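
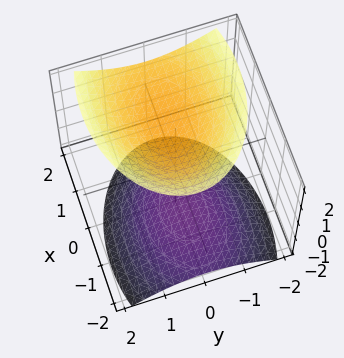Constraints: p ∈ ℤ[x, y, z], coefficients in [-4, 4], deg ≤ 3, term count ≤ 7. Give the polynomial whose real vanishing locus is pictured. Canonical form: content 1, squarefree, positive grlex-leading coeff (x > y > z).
(a) The picture has 2 separate pieces. Treating them together as one polynomial.
(b) deg p = 2. No degree-1 surface has this shape.
(c) From the axis intercepts and sections: no y-intercept at any integer in the box; it misses every integer gridline on the x-axis.
(d) Together with the visible shape, these determine p as stated.

x^2 - x*z + 2*y^2 - 2*z^2 + 3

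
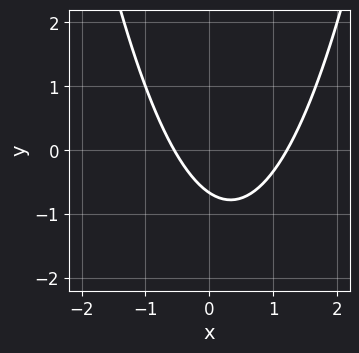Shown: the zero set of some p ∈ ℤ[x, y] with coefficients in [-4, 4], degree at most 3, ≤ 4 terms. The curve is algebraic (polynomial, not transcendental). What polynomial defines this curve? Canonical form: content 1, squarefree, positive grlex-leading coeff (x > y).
3*x^2 - 2*x - 3*y - 2

Degree: a generic line meets the curve in up to 2 points, so deg p = 2.
Matching integer coefficients to the picture gives p.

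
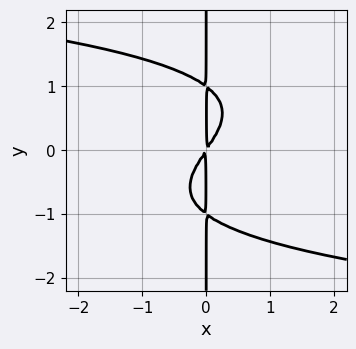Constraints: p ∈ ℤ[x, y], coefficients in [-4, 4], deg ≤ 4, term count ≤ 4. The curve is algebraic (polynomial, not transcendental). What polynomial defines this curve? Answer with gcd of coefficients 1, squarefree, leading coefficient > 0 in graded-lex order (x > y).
2*x*y^3 + 3*x^2 - 2*x*y

(a) The degree is 4 — the shape is more complex than any degree-3 curve.
(b) From the axis intercepts and sections: the visible y-axis segment lies entirely on the curve.
(c) These observations pin down the coefficients.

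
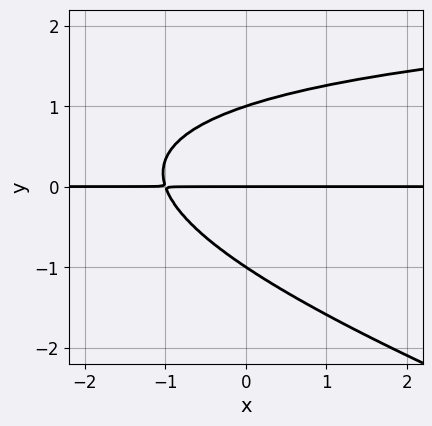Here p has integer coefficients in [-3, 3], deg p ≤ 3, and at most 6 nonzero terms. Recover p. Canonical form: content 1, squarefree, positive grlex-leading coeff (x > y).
1. Degree: the shape is more complex than any degree-2 curve, so deg p = 3.
2. Observable constraints: the y-axis gridline crossings are at y ∈ {-1, 0, 1}; the visible x-axis segment lies entirely on the curve.
3. Solving for integer coefficients yields p as stated.

x*y^2 + 3*y^3 - 3*x*y - 3*y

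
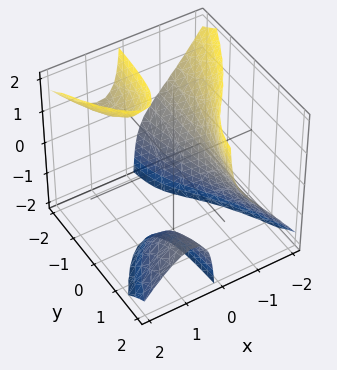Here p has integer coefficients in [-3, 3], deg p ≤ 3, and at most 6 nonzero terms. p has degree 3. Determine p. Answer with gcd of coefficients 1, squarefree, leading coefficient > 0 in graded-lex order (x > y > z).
3*x^3 + 3*x*y*z - x*z^2 + 2

First, the picture has 3 separate pieces.
Then, deg p = 3.
Then, reading off the gridlines: it misses every integer gridline on the y-axis; it misses every integer gridline on the z-axis.
Finally, together with the visible shape, these determine p as stated.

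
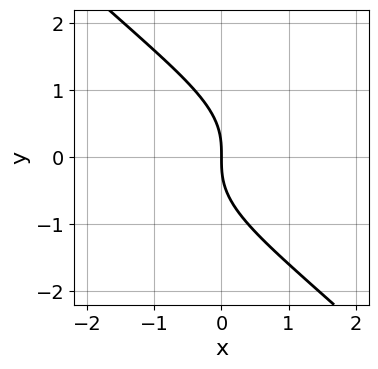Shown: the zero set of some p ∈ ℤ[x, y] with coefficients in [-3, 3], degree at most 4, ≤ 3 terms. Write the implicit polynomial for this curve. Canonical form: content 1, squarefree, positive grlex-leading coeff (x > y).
2*x*y^2 + 2*y^3 + 3*x

First, deg p = 3.
Next, reading off the gridlines: it meets the x-axis at x = 0 (among the integer gridlines); it crosses the y-axis at the gridline y = 0.
Finally, together with the visible shape, these determine p as stated.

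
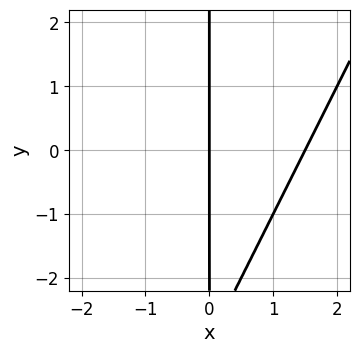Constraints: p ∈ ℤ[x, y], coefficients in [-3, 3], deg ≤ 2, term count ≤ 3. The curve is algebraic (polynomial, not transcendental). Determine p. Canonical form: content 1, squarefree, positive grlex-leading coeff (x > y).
1. Degree: the shape is more complex than any degree-1 curve, so deg p = 2.
2. Observable constraints: every point of the y-axis in the box is on the curve; it meets the x-axis at x = 0 (among the integer gridlines).
3. The integer polynomial consistent with all of this is the stated p.

2*x^2 - x*y - 3*x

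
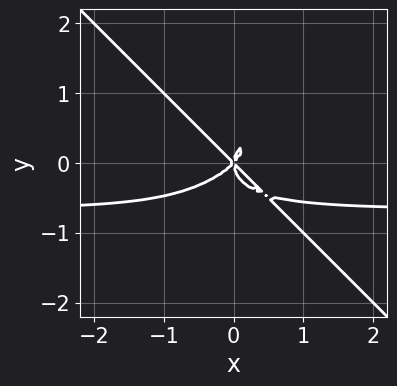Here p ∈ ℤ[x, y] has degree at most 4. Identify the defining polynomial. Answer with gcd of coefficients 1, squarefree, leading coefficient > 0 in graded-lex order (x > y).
3*x^3*y + 3*y^4 + 2*x^3 - 2*x*y^2

1. Degree: no degree-3 curve has this shape, so deg p = 4.
2. Observable constraints: it meets the x-axis at x = 0 (among the integer gridlines); it meets the y-axis at y = 0 (among the integer gridlines).
3. Putting this together gives p.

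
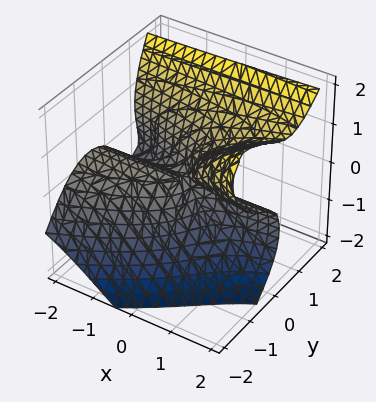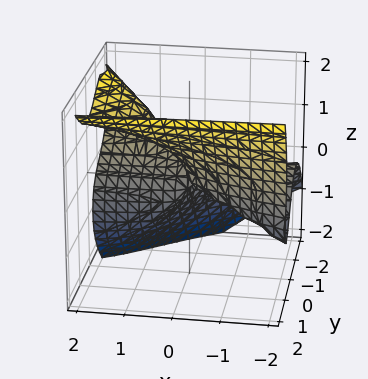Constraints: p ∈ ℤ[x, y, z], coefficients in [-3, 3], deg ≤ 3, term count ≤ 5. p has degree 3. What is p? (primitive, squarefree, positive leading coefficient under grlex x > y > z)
The degree is 3 — no degree-2 surface has this shape.
Observable constraints: it meets the y-axis at y = 0 (among the integer gridlines); it crosses the z-axis at the gridline z = 0; the visible x-axis segment lies entirely on the surface.
Matching integer coefficients to the picture gives p.

3*x*y*z - 3*y^3 + 2*z^3 - 2*x*y - 3*x*z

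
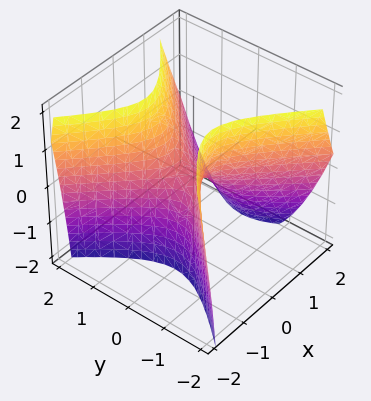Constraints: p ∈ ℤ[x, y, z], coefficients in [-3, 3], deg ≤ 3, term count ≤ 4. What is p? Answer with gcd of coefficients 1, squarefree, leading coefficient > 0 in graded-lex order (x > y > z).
2*x^2 + x*z - 2*y^2 + z

1. The degree is 2 — no degree-1 surface has this shape.
2. From the axis intercepts and sections: it crosses the y-axis at the gridline y = 0; it crosses the z-axis at the gridline z = 0; it meets the x-axis at x = 0 (among the integer gridlines).
3. These observations pin down the coefficients.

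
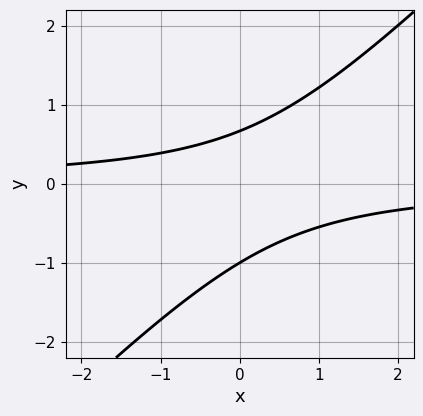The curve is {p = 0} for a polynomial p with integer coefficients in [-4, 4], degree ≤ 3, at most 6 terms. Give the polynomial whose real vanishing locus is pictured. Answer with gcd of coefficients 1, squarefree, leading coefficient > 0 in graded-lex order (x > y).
3*x*y - 3*y^2 - y + 2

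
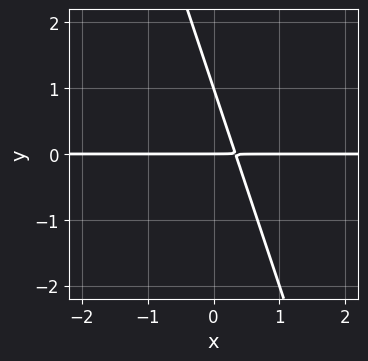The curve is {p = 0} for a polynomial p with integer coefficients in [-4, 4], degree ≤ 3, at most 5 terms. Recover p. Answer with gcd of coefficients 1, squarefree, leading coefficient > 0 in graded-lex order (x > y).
1. Degree: a generic line meets the curve in up to 2 points, so deg p = 2.
2. Checking where it meets the axes: the y-axis gridline crossings are at y ∈ {0, 1}; the visible x-axis segment lies entirely on the curve.
3. Fitting integer coefficients to these (and the overall shape) gives p.

3*x*y + y^2 - y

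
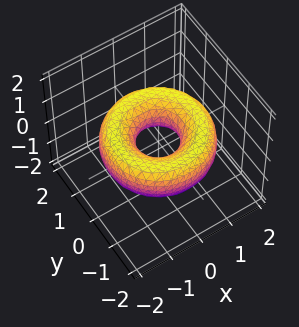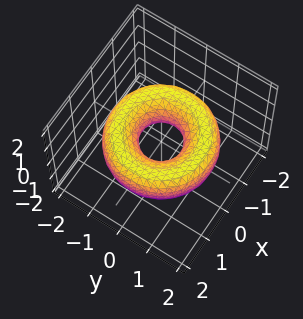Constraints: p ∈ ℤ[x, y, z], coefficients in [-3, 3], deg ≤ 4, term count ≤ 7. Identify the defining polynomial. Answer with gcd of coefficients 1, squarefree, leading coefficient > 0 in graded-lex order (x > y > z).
The degree is 4 — a generic line meets the surface in up to 4 points.
Symmetry: the surface is invariant under rotation about z: p = q(x² + y², z).
Checking where it meets the axes: a circular section at z = 0 has radius between 0 and 1; the surface avoids every integer z-axis point in the box.
These observations pin down the coefficients.

x^4 + 2*x^2*y^2 + y^4 - 3*x^2 - 3*y^2 + 3*z^2 + 1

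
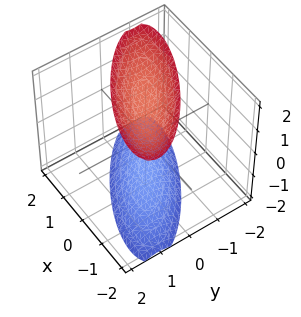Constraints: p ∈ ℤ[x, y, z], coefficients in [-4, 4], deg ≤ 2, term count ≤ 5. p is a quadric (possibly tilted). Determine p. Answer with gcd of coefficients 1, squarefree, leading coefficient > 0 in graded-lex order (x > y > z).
(a) The picture has 2 separate pieces. Treating them together as one polynomial.
(b) deg p = 2. The shape is more complex than any degree-1 surface.
(c) Against the integer gridlines: the surface avoids every integer y-axis point in the box; the surface avoids every integer x-axis point in the box.
(d) These observations pin down the coefficients.

x^2 + 2*x*y + 2*y^2 - z^2 + 2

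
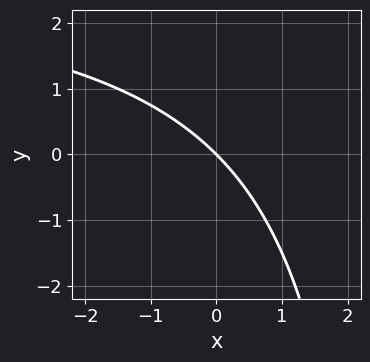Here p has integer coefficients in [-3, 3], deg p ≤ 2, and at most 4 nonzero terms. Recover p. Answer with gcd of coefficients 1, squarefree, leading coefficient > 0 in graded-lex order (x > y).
1. Degree: a generic line meets the curve in up to 2 points, so deg p = 2.
2. Reading off the gridlines: one x-axis crossing is at x = 0; it meets the y-axis at y = 0 (among the integer gridlines).
3. The integer polynomial consistent with all of this is the stated p.

x*y - 3*x - 3*y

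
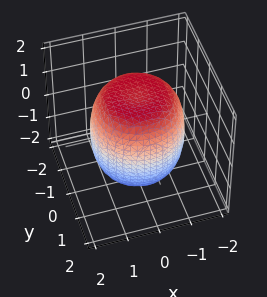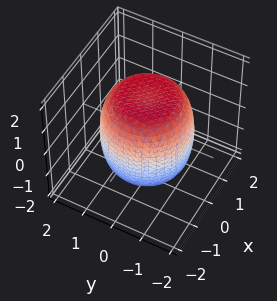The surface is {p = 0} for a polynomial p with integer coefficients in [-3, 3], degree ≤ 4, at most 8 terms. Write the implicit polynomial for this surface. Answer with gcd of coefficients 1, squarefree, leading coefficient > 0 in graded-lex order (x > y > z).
x^4 + 2*x^2*y^2 + y^4 - x^2 - y^2 + z^2 - 2

1. The degree is 4 — no degree-3 surface has this shape.
2. By symmetry, the surface is invariant under rotation about z: p = q(x² + y², z).
3. Against the integer gridlines: a circular section at z = -1 has radius between 1 and 2.
4. Assembling these constraints gives the stated polynomial.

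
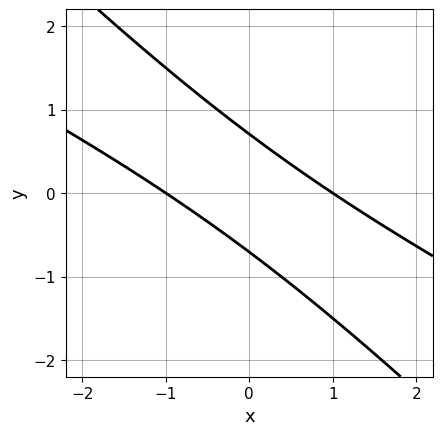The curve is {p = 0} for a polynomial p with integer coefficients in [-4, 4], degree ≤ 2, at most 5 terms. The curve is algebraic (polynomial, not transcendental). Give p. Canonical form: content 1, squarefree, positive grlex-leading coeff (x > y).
First, the degree is 2 — a generic line meets the curve in up to 2 points.
Then, against the integer gridlines: among the integer gridlines, it crosses the x-axis at x ∈ {-1, 1}.
Finally, putting this together gives p.

x^2 + 3*x*y + 2*y^2 - 1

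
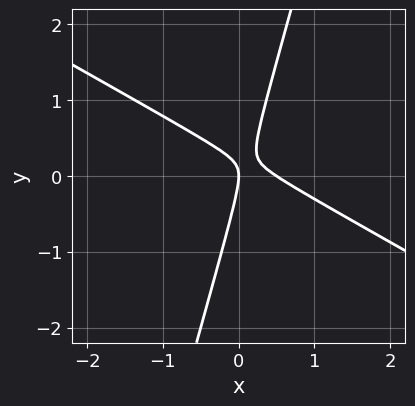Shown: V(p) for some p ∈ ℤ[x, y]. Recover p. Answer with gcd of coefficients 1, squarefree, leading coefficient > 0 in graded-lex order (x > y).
2*x^2 + 3*x*y - y^2 - x

(a) deg p = 2.
(b) Observable constraints: it crosses the x-axis at the gridline x = 0; it crosses the y-axis at the gridline y = 0.
(c) Solving for integer coefficients yields p as stated.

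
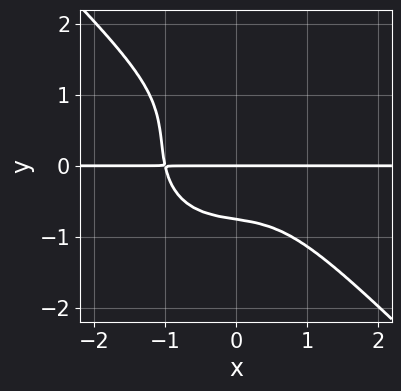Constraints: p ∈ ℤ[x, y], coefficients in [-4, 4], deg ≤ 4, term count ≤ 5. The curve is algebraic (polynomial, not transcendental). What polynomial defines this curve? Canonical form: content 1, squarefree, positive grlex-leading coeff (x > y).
The degree is 4 — no degree-3 curve has this shape.
From the axis intercepts and sections: it meets the y-axis at y = 0 (among the integer gridlines); the visible x-axis segment lies entirely on the curve.
Assembling these constraints gives the stated polynomial.

3*x^3*y + 3*y^4 - 2*x*y^2 - 3*y^3 + 3*y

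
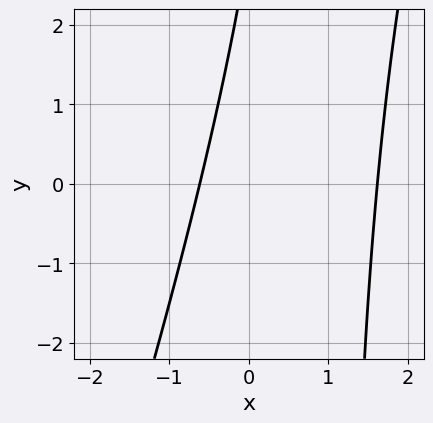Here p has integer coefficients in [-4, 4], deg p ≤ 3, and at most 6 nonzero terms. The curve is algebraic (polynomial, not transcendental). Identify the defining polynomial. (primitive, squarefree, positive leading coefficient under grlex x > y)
3*x^2 - x*y - 3*x + y - 3

First, deg p = 2. A generic line meets the curve in up to 2 points.
Then, checking where it meets the axes: it misses every integer gridline on the y-axis.
Finally, together with the visible shape, these determine p as stated.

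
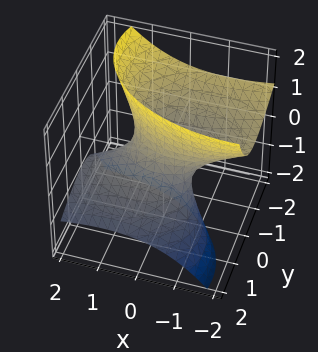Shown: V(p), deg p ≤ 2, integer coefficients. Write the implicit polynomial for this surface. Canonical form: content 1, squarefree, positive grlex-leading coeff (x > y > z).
x^2 + 2*x*z + 2*y^2 + 3*y*z - z^2 - 1

Degree: the shape is more complex than any degree-1 surface, so deg p = 2.
Reading off the gridlines: it misses every integer gridline on the z-axis; the x-axis gridline crossings are at x ∈ {-1, 1}.
Solving for integer coefficients yields p as stated.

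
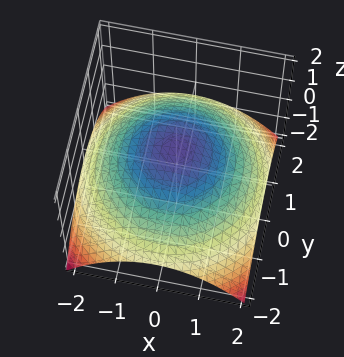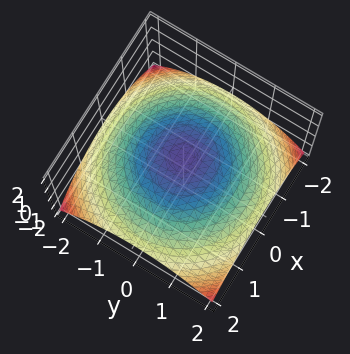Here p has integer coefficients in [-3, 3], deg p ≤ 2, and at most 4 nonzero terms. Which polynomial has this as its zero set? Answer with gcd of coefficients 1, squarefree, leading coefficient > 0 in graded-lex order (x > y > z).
x^2 + y^2 + 3*z - 3

Degree: no degree-1 surface has this shape, so deg p = 2.
Symmetry: every cross-section ⟂ z is a circle, so x, y appear only via x² + y².
Against the integer gridlines: a circular section at z = 0 has radius between 1 and 2; it crosses the z-axis at the gridline z = 1.
Fitting integer coefficients to these (and the overall shape) gives p.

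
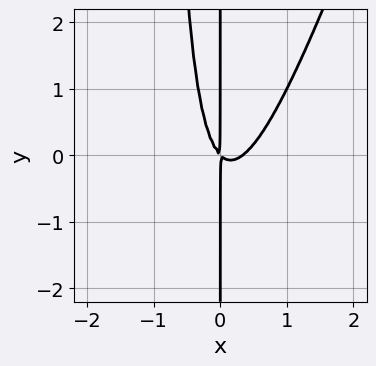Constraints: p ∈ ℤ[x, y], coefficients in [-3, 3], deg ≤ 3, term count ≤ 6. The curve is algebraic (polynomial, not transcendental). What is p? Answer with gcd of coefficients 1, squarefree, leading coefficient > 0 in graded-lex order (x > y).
(a) The degree is 3 — a generic line meets the curve in up to 3 points.
(b) Checking where it meets the axes: the visible y-axis segment lies entirely on the curve.
(c) Solving for integer coefficients yields p as stated.

3*x^3 - x^2*y - x^2 - x*y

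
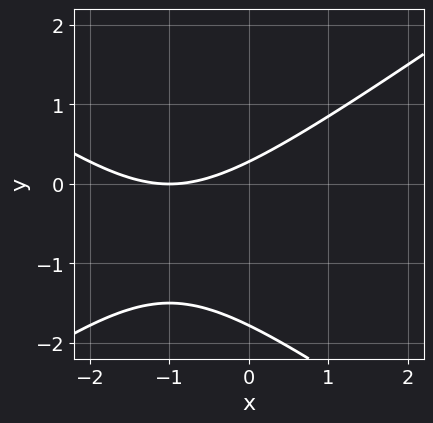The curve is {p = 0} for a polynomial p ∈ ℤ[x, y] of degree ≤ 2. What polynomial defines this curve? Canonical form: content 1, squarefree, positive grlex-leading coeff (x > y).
x^2 - 2*y^2 + 2*x - 3*y + 1

The degree is 2 — a generic line meets the curve in up to 2 points.
From the visible intercepts: one x-axis crossing is at x = -1.
Assembling these constraints gives the stated polynomial.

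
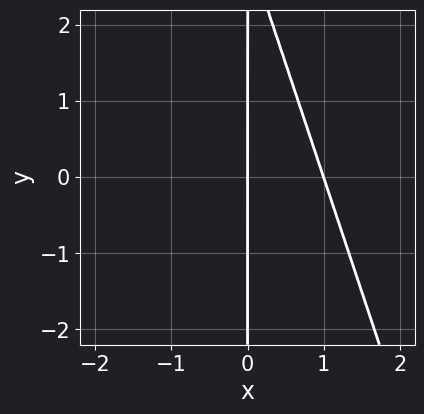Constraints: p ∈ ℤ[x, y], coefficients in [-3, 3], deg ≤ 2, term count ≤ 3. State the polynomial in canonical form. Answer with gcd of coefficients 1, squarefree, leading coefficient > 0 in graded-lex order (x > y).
Degree: no degree-1 curve has this shape, so deg p = 2.
Observable constraints: among the integer gridlines, it crosses the x-axis at x ∈ {0, 1}; the visible y-axis segment lies entirely on the curve.
Solving for integer coefficients yields p as stated.

3*x^2 + x*y - 3*x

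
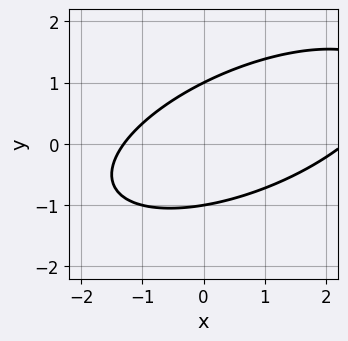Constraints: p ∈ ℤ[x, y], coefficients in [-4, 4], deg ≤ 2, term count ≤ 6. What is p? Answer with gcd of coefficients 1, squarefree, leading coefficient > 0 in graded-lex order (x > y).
x^2 - 2*x*y + 3*y^2 - x - 3

1. deg p = 2.
2. From the axis intercepts and sections: among the integer gridlines, it crosses the y-axis at y ∈ {-1, 1}.
3. Fitting integer coefficients to these (and the overall shape) gives p.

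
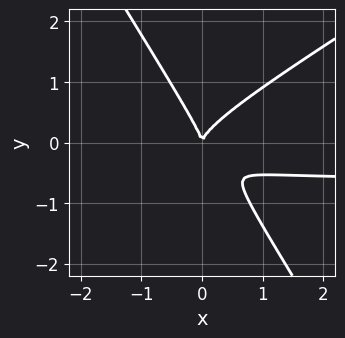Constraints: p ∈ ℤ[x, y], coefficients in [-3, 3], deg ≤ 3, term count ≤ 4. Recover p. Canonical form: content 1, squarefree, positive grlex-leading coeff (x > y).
3*x^2*y - 3*x*y^2 - 3*y^3 + 2*x^2

1. deg p = 3. No degree-2 curve has this shape.
2. Observable constraints: it meets the x-axis at x = 0 (among the integer gridlines); it crosses the y-axis at the gridline y = 0.
3. Solving for integer coefficients yields p as stated.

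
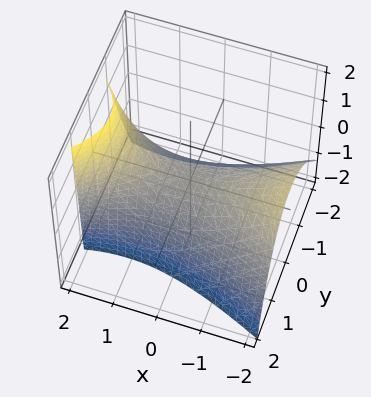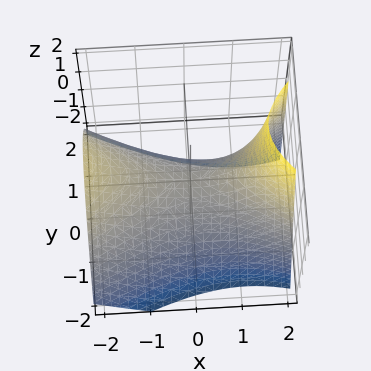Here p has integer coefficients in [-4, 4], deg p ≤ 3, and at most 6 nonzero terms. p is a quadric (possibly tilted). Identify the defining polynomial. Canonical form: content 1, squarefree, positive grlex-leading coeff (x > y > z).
x^2 + x*z - 3*y^2 + y*z - 3*z

1. The degree is 2 — a generic line meets the surface in up to 2 points.
2. Reading off the gridlines: it crosses the x-axis at the gridline x = 0; one y-axis crossing is at y = 0; it meets the z-axis at z = 0 (among the integer gridlines).
3. Matching integer coefficients to the picture gives p.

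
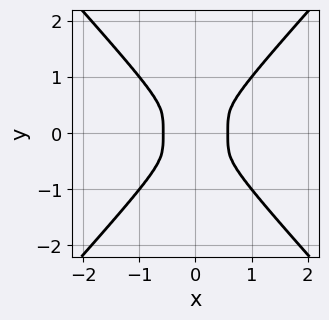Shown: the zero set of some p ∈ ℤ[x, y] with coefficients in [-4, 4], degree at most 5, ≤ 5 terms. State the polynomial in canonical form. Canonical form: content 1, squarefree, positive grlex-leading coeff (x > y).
3*x^4 - 2*y^4 - x^2

(a) The degree is 4 — no degree-3 curve has this shape.
(b) Symmetries: it's symmetric under x → −x, forcing even powers of x; it's symmetric under y → −y, forcing even powers of y.
(c) Putting this together gives p.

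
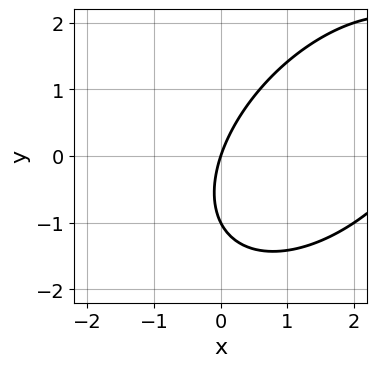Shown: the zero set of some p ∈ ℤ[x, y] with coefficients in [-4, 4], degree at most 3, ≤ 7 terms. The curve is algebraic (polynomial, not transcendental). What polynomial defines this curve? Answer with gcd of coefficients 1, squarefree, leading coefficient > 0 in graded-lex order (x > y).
x^2 - x*y + y^2 - 3*x + y

First, degree: the shape is more complex than any degree-1 curve, so deg p = 2.
Next, against the integer gridlines: one x-axis crossing is at x = 0; the y-axis gridline crossings are at y ∈ {-1, 0}.
Finally, assembling these constraints gives the stated polynomial.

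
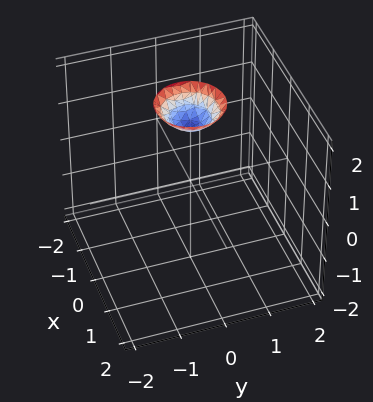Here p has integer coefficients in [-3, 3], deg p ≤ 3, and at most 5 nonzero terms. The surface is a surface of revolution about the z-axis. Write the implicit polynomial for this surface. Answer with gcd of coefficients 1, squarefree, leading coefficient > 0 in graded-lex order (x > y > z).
2*x^2 + 2*y^2 - 2*z + 3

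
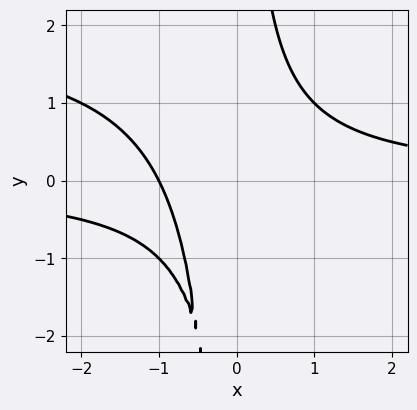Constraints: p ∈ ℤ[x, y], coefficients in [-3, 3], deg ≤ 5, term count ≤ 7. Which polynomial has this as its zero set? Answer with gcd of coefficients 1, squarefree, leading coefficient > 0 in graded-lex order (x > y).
x^2*y^2 - 2*x^2*y - 3*x*y + 2*x + 2

Degree: the shape is more complex than any degree-3 curve, so deg p = 4.
Observable constraints: the curve avoids every integer y-axis point in the box; it meets the x-axis at x = -1 (among the integer gridlines).
Fitting integer coefficients to these (and the overall shape) gives p.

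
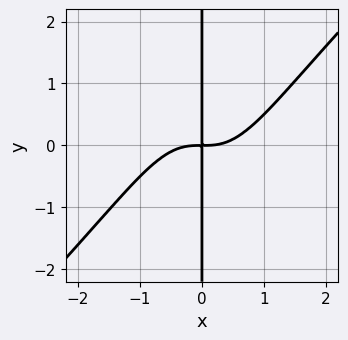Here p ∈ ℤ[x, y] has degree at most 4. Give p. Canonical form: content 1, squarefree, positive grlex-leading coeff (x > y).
x^4 - x^3*y - x*y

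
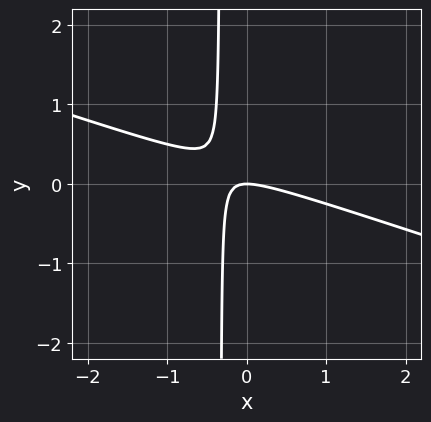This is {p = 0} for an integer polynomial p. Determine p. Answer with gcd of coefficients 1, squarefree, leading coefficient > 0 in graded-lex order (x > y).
Degree: the shape is more complex than any degree-1 curve, so deg p = 2.
Reading off the gridlines: one x-axis crossing is at x = 0; one y-axis crossing is at y = 0.
Solving for integer coefficients yields p as stated.

x^2 + 3*x*y + y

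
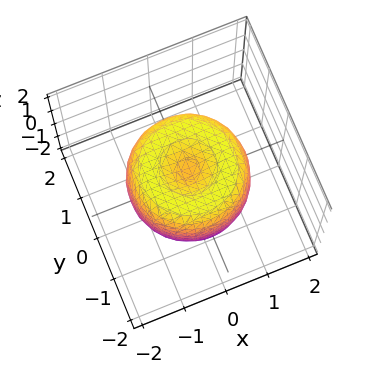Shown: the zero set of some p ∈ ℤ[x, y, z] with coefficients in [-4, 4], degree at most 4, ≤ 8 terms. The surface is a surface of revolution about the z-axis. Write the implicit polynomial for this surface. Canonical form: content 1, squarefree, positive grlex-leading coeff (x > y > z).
2*x^4 + 4*x^2*y^2 + 2*y^4 - 3*x^2 - 3*y^2 + 2*z^2 - 1

First, the degree is 4 — a generic line meets the surface in up to 4 points.
Then, symmetries: rotational symmetry about the z-axis ⇒ p depends on x, y only through x² + y².
Then, against the integer gridlines: a circular section at z = 1 has radius between 0 and 1.
Finally, putting this together gives p.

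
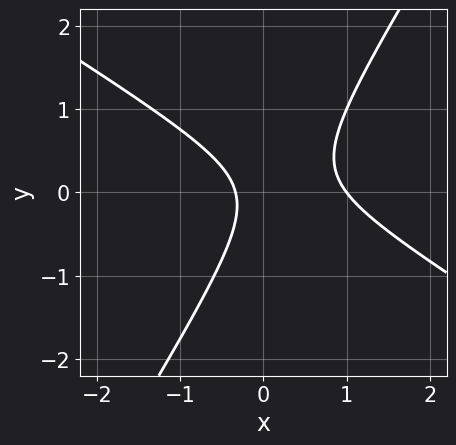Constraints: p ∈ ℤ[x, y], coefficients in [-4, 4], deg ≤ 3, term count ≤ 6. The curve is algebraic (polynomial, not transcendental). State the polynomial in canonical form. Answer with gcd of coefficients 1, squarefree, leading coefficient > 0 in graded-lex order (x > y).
3*x^2 + 3*x*y - 3*y^2 - 2*x - 1

1. Degree: the shape is more complex than any degree-1 curve, so deg p = 2.
2. Against the integer gridlines: the curve avoids every integer y-axis point in the box; it meets the x-axis at x = 1 (among the integer gridlines).
3. Putting this together gives p.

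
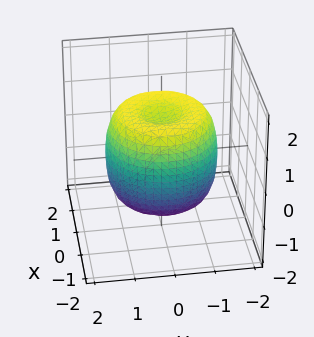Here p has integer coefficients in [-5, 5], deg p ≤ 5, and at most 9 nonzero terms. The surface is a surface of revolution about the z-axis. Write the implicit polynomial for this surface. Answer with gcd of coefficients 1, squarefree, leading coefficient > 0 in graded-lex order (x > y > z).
2*x^4 + 4*x^2*y^2 + 2*y^4 - 3*x^2 - 3*y^2 + 2*z^2 - 2

1. The degree is 4 — no degree-3 surface has this shape.
2. Symmetries: every cross-section ⟂ z is a circle, so x, y appear only via x² + y².
3. Observable constraints: among the integer gridlines, it crosses the z-axis at z ∈ {-1, 1}; a circular section at z = -1 has radius between 1 and 2.
4. The integer polynomial consistent with all of this is the stated p.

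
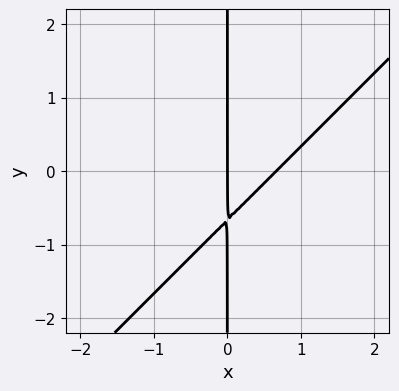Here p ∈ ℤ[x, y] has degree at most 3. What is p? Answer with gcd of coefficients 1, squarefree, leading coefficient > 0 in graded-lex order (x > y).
3*x^2 - 3*x*y - 2*x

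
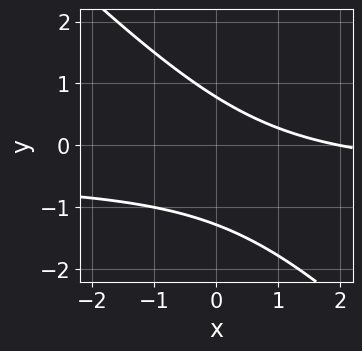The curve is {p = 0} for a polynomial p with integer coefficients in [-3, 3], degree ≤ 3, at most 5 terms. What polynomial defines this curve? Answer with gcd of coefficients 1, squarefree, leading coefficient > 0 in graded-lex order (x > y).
2*x*y + 2*y^2 + x + y - 2

deg p = 2. The shape is more complex than any degree-1 curve.
From the visible intercepts: it crosses the x-axis at the gridline x = 2.
Assembling these constraints gives the stated polynomial.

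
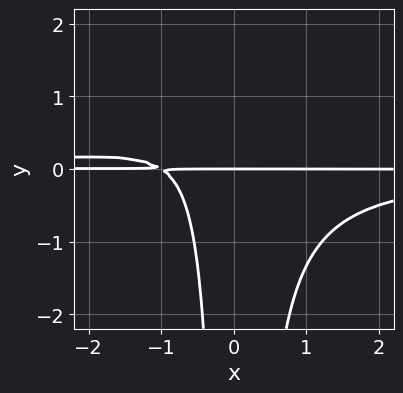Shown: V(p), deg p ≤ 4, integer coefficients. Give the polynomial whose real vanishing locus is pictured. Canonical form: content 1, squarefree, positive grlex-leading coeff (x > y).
3*x^2*y^2 + 2*x*y + 2*y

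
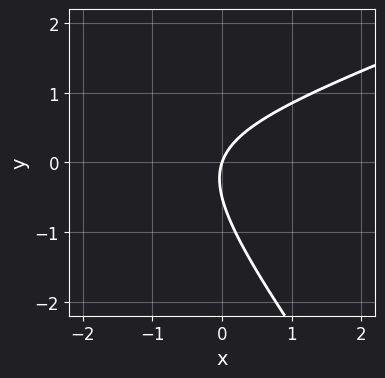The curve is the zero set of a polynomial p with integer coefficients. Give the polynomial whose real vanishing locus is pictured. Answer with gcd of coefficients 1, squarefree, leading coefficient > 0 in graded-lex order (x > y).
x^2 - 2*x*y - 2*y^2 + 3*x - y

deg p = 2. A generic line meets the curve in up to 2 points.
Checking where it meets the axes: it crosses the y-axis at the gridline y = 0; it crosses the x-axis at the gridline x = 0.
Fitting integer coefficients to these (and the overall shape) gives p.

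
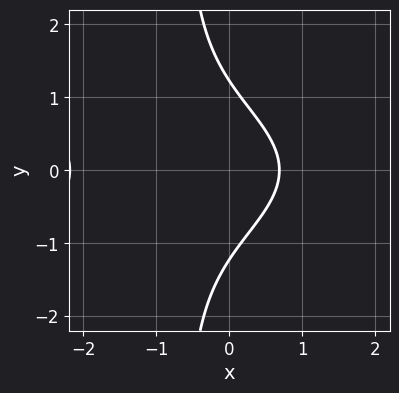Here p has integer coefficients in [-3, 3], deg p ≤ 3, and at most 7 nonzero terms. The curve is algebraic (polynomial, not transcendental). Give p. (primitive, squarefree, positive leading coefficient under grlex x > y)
First, the degree is 3 — a generic line meets the curve in up to 3 points.
Next, symmetries: it's symmetric under y → −y, forcing even powers of y.
Finally, these observations pin down the coefficients.

3*x*y^2 + 2*x^2 + 2*y^2 + 3*x - 3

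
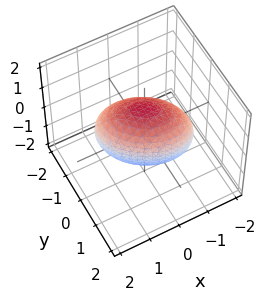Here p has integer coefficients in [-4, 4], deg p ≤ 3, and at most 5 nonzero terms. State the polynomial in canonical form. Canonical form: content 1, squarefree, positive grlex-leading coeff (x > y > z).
2*x^2 + 2*x*y + 3*y^2 + 2*z^2 - 3

deg p = 2. The shape is more complex than any degree-1 surface.
From the visible intercepts: the y-axis gridline crossings are at y ∈ {-1, 1}.
Together with the visible shape, these determine p as stated.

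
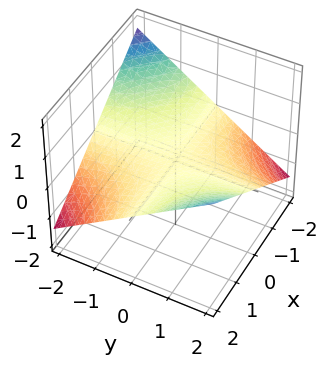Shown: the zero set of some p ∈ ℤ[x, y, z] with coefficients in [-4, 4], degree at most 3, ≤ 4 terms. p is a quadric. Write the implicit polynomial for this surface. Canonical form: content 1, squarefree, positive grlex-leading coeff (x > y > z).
x*y - 3*z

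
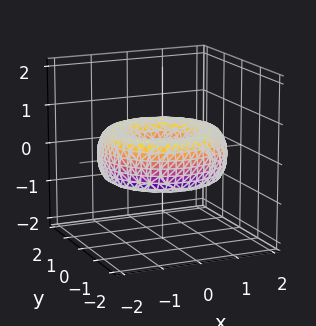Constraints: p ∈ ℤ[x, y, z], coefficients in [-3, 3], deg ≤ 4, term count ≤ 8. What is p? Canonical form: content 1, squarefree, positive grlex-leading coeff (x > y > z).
First, degree: the shape is more complex than any degree-3 surface, so deg p = 4.
Then, symmetry: the surface is invariant under rotation about z: p = q(x² + y², z).
Then, from the visible intercepts: a circular section at z = 0 has radius between 0 and 1; the surface avoids every integer z-axis point in the box.
Finally, putting this together gives p.

x^4 + 2*x^2*y^2 + y^4 - 3*x^2 - 3*y^2 + 3*z^2 + 1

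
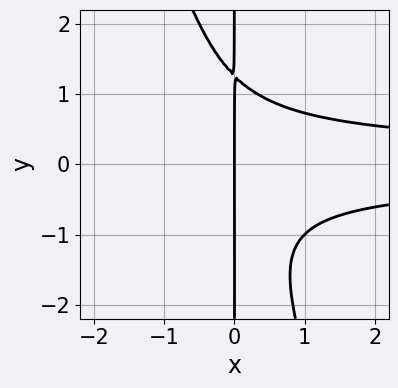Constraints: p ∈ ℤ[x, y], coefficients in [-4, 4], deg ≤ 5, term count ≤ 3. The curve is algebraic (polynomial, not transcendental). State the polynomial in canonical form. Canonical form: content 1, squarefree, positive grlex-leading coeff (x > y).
3*x^2*y^2 + x*y^3 - 2*x

(a) deg p = 4. No degree-3 curve has this shape.
(b) Observable constraints: the visible y-axis segment lies entirely on the curve; it crosses the x-axis at the gridline x = 0.
(c) Matching integer coefficients to the picture gives p.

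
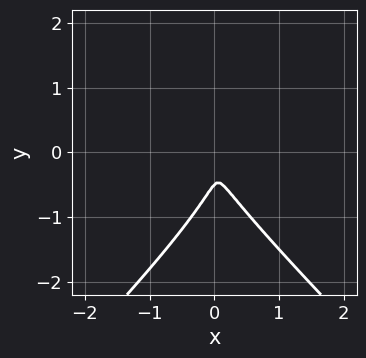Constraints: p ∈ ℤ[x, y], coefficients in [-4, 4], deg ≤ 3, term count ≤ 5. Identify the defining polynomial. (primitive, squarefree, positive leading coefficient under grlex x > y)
2*x^2*y - 2*y^3 - 3*x^2 - x*y - y^2

First, deg p = 3. The shape is more complex than any degree-2 curve.
Finally, putting this together gives p.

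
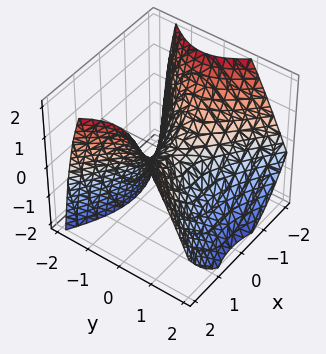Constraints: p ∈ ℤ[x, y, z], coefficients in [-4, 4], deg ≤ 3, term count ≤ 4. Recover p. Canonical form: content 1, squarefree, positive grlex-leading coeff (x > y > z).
2*x^2 - 3*y^2 - y*z - 3*z

1. The degree is 2 — a generic line meets the surface in up to 2 points.
2. Reading off the gridlines: it meets the y-axis at y = 0 (among the integer gridlines); one z-axis crossing is at z = 0.
3. Fitting integer coefficients to these (and the overall shape) gives p.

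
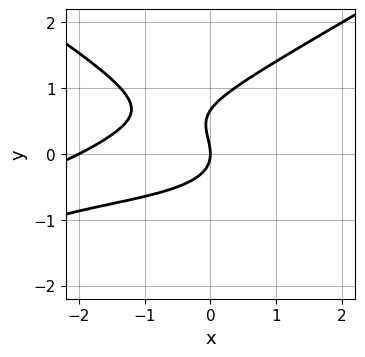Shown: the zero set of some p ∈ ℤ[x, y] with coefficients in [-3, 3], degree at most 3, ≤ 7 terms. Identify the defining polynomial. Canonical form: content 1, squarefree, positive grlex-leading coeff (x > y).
x^2*y - 3*y^3 + x^2 + 2*y^2 + 2*x

1. The degree is 3 — a generic line meets the curve in up to 3 points.
2. Against the integer gridlines: among the integer gridlines, it crosses the x-axis at x ∈ {-2, 0}; one y-axis crossing is at y = 0.
3. Fitting integer coefficients to these (and the overall shape) gives p.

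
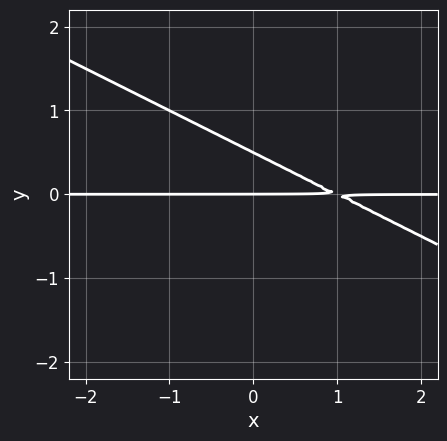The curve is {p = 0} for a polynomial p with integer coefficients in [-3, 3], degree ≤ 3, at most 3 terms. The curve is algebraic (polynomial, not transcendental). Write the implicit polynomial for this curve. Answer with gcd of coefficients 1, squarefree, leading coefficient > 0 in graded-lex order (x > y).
1. The degree is 2 — the shape is more complex than any degree-1 curve.
2. Checking where it meets the axes: the visible x-axis segment lies entirely on the curve; it meets the y-axis at y = 0 (among the integer gridlines).
3. Assembling these constraints gives the stated polynomial.

x*y + 2*y^2 - y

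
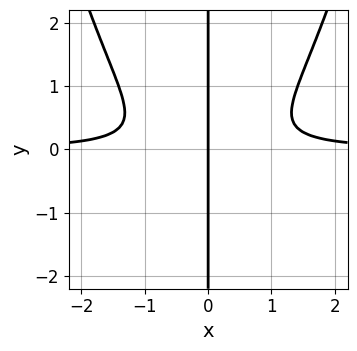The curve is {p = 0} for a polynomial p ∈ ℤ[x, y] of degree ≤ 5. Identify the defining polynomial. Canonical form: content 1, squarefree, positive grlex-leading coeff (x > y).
2*x^3*y - 3*x*y^2 - x

1. The degree is 4 — the shape is more complex than any degree-3 curve.
2. From the axis intercepts and sections: it crosses the x-axis at the gridline x = 0; the visible y-axis segment lies entirely on the curve.
3. Solving for integer coefficients yields p as stated.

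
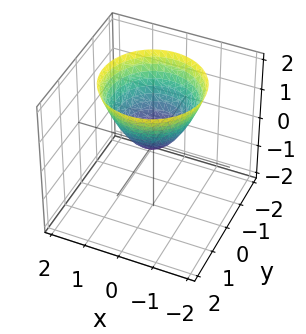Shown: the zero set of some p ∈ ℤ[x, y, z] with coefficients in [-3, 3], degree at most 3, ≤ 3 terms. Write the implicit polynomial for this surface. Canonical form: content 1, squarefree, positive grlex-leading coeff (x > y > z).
1. deg p = 2.
2. Symmetries: rotational symmetry about the z-axis ⇒ p depends on x, y only through x² + y².
3. Checking where it meets the axes: it meets the y-axis at y = 0 (among the integer gridlines); it meets the z-axis at z = 0 (among the integer gridlines).
4. Assembling these constraints gives the stated polynomial.

x^2 + y^2 - z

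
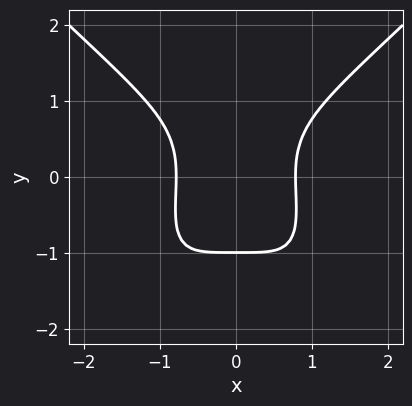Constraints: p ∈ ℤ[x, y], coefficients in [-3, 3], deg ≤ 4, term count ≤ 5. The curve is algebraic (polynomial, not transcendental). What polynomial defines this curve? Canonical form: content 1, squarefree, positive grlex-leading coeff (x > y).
x^4 - x^2*y^2 - y^3 + x^2 - 1

deg p = 4. A generic line meets the curve in up to 4 points.
Symmetries: it's symmetric under x → −x, forcing even powers of x.
From the visible intercepts: it meets the y-axis at y = -1 (among the integer gridlines).
Putting this together gives p.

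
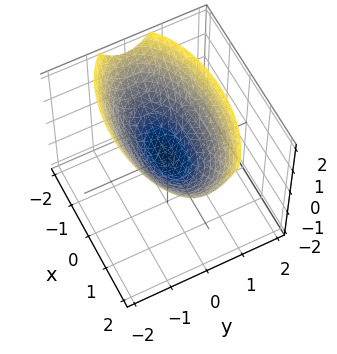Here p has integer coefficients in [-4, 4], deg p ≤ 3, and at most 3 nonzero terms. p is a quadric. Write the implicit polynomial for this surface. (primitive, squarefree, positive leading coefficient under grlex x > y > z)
x^2 + 3*y^2 - 3*z

First, degree: a single bowl opening along one axis; a quadric, so deg p = 2.
Then, symmetries: it's symmetric under x → −x, forcing even powers of x; mirror symmetry y ↦ −y ⇒ only even powers of y.
Then, reading off the gridlines: it meets the z-axis at z = 0 (among the integer gridlines); one y-axis crossing is at y = 0; it crosses the x-axis at the gridline x = 0.
Finally, these observations pin down the coefficients.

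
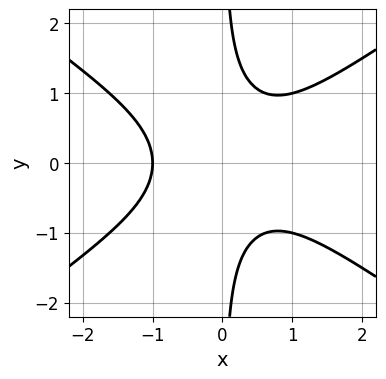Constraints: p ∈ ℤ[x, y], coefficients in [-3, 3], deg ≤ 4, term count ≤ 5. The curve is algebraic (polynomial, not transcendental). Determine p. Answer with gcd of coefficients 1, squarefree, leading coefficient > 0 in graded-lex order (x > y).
First, the degree is 3 — no degree-2 curve has this shape.
Next, symmetries: the y ↦ −y reflection is a symmetry, so y appears only in even powers.
Then, observable constraints: one x-axis crossing is at x = -1; no y-intercept at any integer in the box.
Finally, the integer polynomial consistent with all of this is the stated p.

x^3 - 2*x*y^2 + 1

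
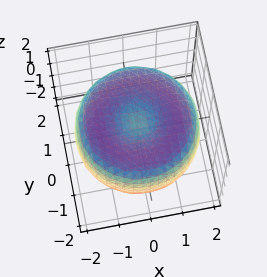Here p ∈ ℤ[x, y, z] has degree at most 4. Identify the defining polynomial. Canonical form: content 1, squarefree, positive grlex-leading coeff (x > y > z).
First, deg p = 4. The shape is more complex than any degree-3 surface.
Then, symmetry: the z-axis is an axis of rotation, so x and y enter only as x² + y².
Next, from the axis intercepts and sections: a circular section at z = 1 has radius between 0 and 1.
Finally, solving for integer coefficients yields p as stated.

x^4 + 2*x^2*y^2 + y^4 - 3*x^2 - 3*y^2 + 3*z^2 - 2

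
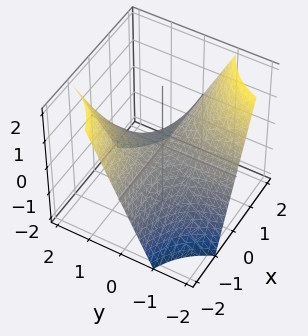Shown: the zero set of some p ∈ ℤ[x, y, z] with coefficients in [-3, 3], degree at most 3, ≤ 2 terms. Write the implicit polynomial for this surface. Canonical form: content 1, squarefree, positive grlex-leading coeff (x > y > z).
x*y + z

The degree is 2 — a hyperbolic paraboloid; a quadric.
Against the integer gridlines: the visible y-axis segment lies entirely on the surface; the visible x-axis segment lies entirely on the surface; it meets the z-axis at z = 0 (among the integer gridlines).
Assembling these constraints gives the stated polynomial.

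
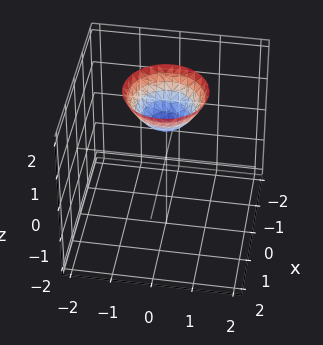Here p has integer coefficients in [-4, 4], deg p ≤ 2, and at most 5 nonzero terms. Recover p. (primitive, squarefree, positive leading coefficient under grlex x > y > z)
First, the degree is 2 — no degree-1 surface has this shape.
Next, symmetries: rotational symmetry about the z-axis ⇒ p depends on x, y only through x² + y².
Next, against the integer gridlines: one z-axis crossing is at z = 1; a circular section at z = 2 has radius exactly 1.
Finally, solving for integer coefficients yields p as stated.

x^2 + y^2 - z + 1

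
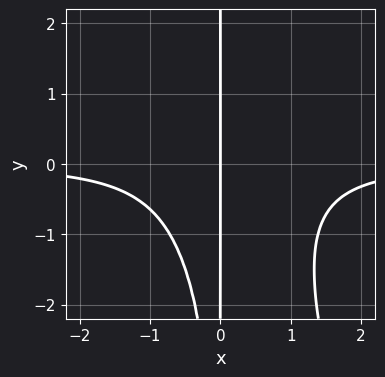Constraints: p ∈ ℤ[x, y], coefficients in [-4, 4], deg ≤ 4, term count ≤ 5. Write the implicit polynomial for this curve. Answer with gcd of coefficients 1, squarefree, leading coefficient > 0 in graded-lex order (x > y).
First, degree: a generic line meets the curve in up to 4 points, so deg p = 4.
Next, against the integer gridlines: the visible y-axis segment lies entirely on the curve; it meets the x-axis at x = 0 (among the integer gridlines).
Finally, solving for integer coefficients yields p as stated.

3*x^3*y + x^2*y^2 - x^2*y + 3*x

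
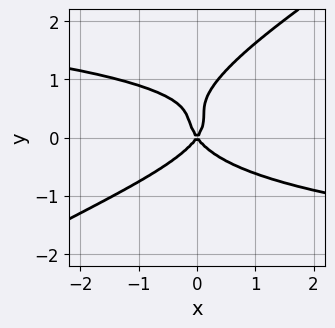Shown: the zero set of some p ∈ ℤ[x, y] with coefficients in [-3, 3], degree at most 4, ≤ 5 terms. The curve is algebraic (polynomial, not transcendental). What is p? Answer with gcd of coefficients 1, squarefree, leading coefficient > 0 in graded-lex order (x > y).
2*x*y^3 - 3*y^4 + 3*y^3 + 2*x^2 - y^2

The degree is 4 — the shape is more complex than any degree-3 curve.
Against the integer gridlines: it meets the y-axis at y = 0 (among the integer gridlines); one x-axis crossing is at x = 0.
Matching integer coefficients to the picture gives p.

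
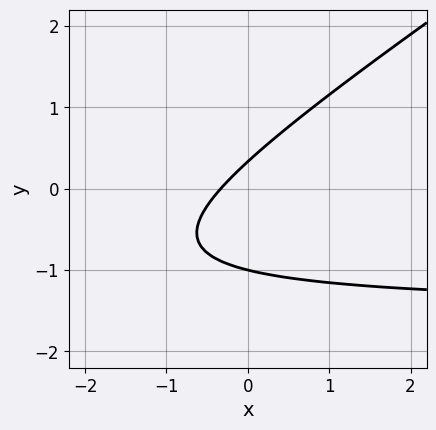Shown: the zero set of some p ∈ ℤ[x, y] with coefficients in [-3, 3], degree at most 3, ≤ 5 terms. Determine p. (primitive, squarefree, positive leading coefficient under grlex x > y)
2*x*y - 3*y^2 + 3*x - 2*y + 1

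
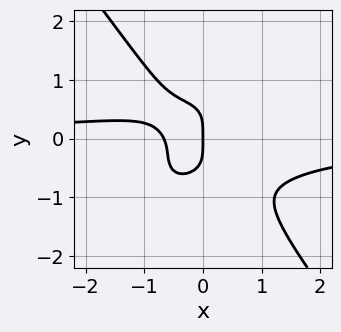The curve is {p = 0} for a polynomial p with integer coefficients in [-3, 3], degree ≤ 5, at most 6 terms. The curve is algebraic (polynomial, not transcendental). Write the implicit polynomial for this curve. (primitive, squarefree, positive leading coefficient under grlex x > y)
3*x^3*y - 3*x^2*y^2 + 3*y^4 + 3*x^2 + 2*x

First, degree: the shape is more complex than any degree-3 curve, so deg p = 4.
Then, from the visible intercepts: it meets the x-axis at x = 0 (among the integer gridlines); it crosses the y-axis at the gridline y = 0.
Finally, putting this together gives p.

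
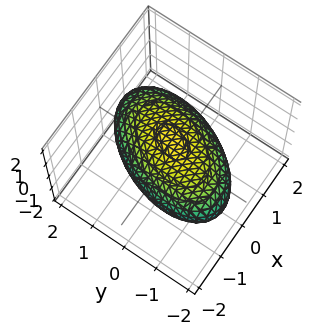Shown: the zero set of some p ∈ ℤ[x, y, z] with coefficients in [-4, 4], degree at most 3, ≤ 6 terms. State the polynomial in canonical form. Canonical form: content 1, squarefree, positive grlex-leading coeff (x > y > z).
(a) The degree is 2 — no degree-1 surface has this shape.
(b) Reading off the gridlines: among the integer gridlines, it crosses the z-axis at z ∈ {-1, 1}.
(c) Assembling these constraints gives the stated polynomial.

2*x^2 - x*y + y^2 + 3*z^2 - 3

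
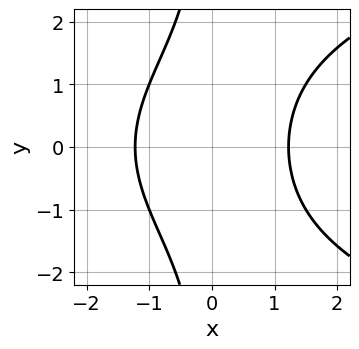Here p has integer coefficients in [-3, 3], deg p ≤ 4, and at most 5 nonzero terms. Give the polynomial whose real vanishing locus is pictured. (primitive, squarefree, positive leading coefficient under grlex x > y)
x*y^2 - 2*x^2 + 3

The degree is 3 — a generic line meets the curve in up to 3 points.
Symmetries: mirror symmetry y ↦ −y ⇒ only even powers of y.
Observable constraints: it misses every integer gridline on the y-axis.
Assembling these constraints gives the stated polynomial.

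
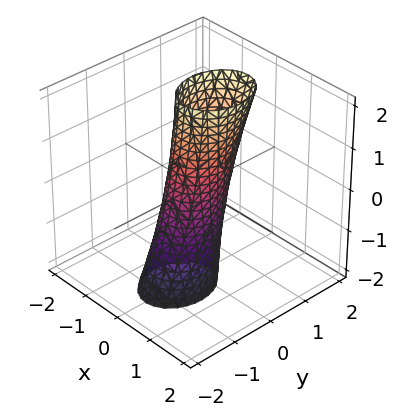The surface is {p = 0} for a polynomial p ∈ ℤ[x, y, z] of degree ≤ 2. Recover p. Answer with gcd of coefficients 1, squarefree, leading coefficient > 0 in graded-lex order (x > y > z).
3*x^2 + 2*y^2 - y*z - 1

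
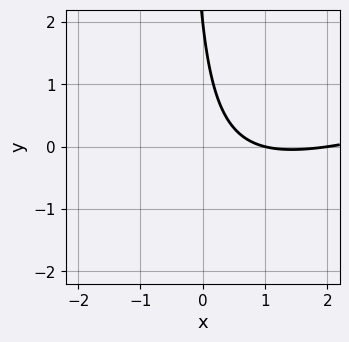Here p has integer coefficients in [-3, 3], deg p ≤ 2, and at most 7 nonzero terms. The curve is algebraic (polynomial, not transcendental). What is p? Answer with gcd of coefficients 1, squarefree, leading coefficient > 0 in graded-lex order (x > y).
x^2 - 3*x*y - 3*x - y + 2

Degree: the shape is more complex than any degree-1 curve, so deg p = 2.
Observable constraints: it meets the y-axis at y = 2 (among the integer gridlines); the x-axis gridline crossings are at x ∈ {1, 2}.
Assembling these constraints gives the stated polynomial.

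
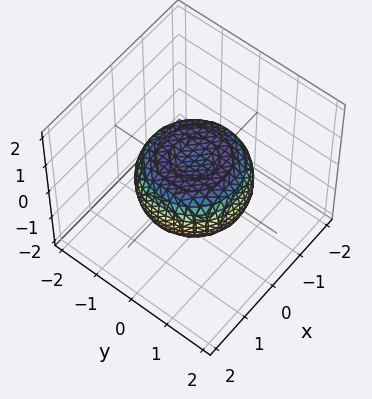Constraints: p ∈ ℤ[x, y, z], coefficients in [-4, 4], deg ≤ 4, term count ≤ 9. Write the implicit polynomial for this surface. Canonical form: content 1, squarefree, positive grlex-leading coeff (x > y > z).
First, degree: no degree-3 surface has this shape, so deg p = 4.
Then, symmetry: the z-axis is an axis of rotation, so x and y enter only as x² + y².
Then, observable constraints: a circular section at z = 0 has radius between 1 and 2.
Finally, fitting integer coefficients to these (and the overall shape) gives p.

x^4 + 2*x^2*y^2 + y^4 - x^2 - y^2 + 2*z^2 - 1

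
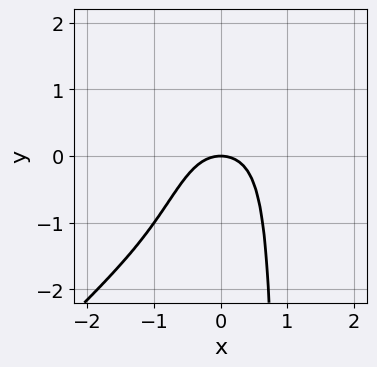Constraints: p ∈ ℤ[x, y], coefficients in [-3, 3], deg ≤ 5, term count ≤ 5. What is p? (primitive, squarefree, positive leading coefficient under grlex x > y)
1. The degree is 4 — no degree-3 curve has this shape.
2. Reading off the gridlines: it crosses the x-axis at the gridline x = 0; it crosses the y-axis at the gridline y = 0.
3. Fitting integer coefficients to these (and the overall shape) gives p.

3*x^4 - 3*x^3*y + 2*x^2 + 2*y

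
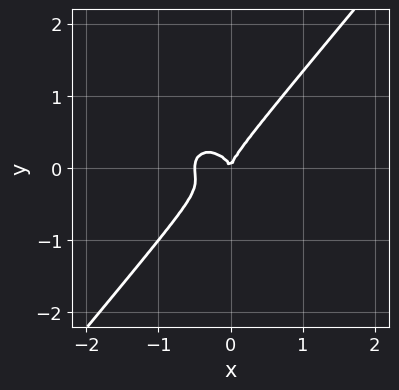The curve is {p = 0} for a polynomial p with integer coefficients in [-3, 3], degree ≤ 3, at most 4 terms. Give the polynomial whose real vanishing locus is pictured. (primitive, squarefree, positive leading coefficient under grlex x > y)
The degree is 3 — the shape is more complex than any degree-2 curve.
Observable constraints: one y-axis crossing is at y = 0; it crosses the x-axis at the gridline x = 0.
Fitting integer coefficients to these (and the overall shape) gives p.

2*x^3 + x*y^2 - 2*y^3 + x^2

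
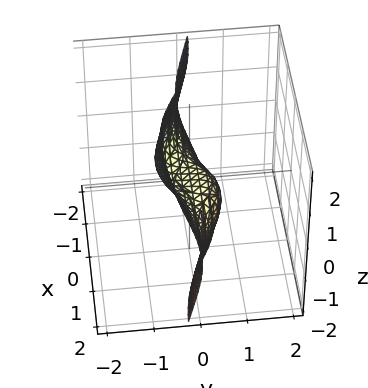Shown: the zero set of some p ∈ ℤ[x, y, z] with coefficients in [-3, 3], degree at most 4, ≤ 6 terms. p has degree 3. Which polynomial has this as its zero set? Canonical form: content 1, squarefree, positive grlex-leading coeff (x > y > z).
3*x^2*y + x*z^2 + 2*y^3 + 2*y*z^2 + 2*z

1. The degree is 3 — the shape is more complex than any degree-2 surface.
2. Observable constraints: it meets the y-axis at y = 0 (among the integer gridlines); every point of the x-axis in the box is on the surface; it meets the z-axis at z = 0 (among the integer gridlines).
3. These observations pin down the coefficients.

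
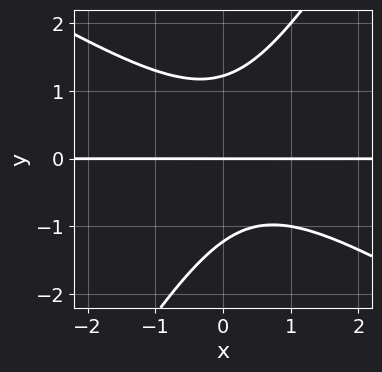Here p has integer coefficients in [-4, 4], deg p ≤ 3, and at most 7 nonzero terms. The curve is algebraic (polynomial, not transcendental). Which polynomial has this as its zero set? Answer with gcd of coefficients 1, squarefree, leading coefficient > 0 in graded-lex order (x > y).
1. The degree is 3 — a generic line meets the curve in up to 3 points.
2. Reading off the gridlines: one y-axis crossing is at y = 0; the visible x-axis segment lies entirely on the curve.
3. These observations pin down the coefficients.

2*x^2*y + 2*x*y^2 - 2*y^3 - x*y + 3*y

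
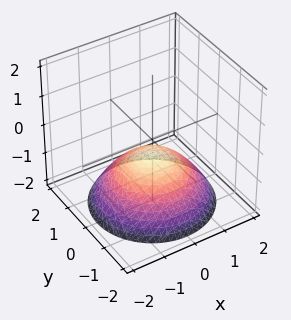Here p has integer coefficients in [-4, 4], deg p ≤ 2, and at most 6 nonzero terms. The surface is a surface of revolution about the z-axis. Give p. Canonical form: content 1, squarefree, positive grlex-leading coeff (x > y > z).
x^2 + y^2 + 2*z + 1

First, deg p = 2. A generic line meets the surface in up to 2 points.
Then, symmetries: rotational symmetry about the z-axis ⇒ p depends on x, y only through x² + y².
Then, against the integer gridlines: it misses every integer gridline on the y-axis; no x-intercept at any integer in the box; a circular section at z = -1 has radius exactly 1.
Finally, the integer polynomial consistent with all of this is the stated p.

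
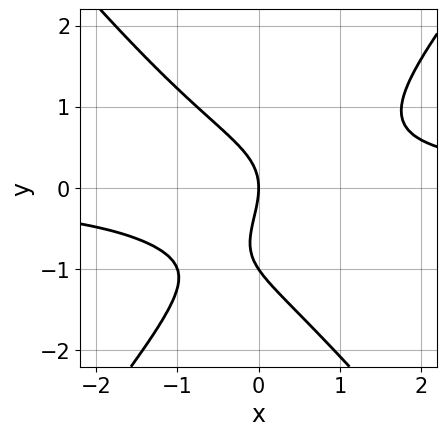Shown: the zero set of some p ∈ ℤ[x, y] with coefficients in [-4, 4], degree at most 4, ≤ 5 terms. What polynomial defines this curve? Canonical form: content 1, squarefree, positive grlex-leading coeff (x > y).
First, degree: a generic line meets the curve in up to 3 points, so deg p = 3.
Next, from the visible intercepts: one x-axis crossing is at x = 0; the y-axis gridline crossings are at y ∈ {-1, 0}.
Finally, fitting integer coefficients to these (and the overall shape) gives p.

3*x^2*y - 2*y^3 - 2*y^2 - 3*x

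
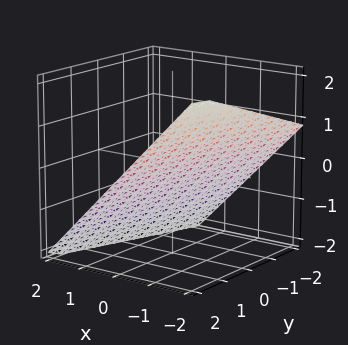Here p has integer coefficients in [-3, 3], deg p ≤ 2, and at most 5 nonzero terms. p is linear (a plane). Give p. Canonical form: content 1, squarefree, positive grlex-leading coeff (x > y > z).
3*x - y + 3*z + 2

First, degree: the surface is flat (a plane), so deg p = 1.
Next, against the integer gridlines: one y-axis crossing is at y = 2.
Finally, the integer polynomial consistent with all of this is the stated p.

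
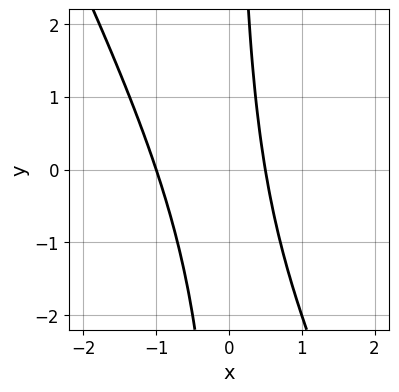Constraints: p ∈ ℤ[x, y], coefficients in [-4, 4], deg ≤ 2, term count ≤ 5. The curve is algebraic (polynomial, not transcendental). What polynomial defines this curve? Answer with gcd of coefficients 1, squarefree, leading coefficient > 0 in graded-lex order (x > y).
1. The degree is 2 — no degree-1 curve has this shape.
2. Observable constraints: one x-axis crossing is at x = -1; the curve avoids every integer y-axis point in the box.
3. These observations pin down the coefficients.

2*x^2 + x*y + x - 1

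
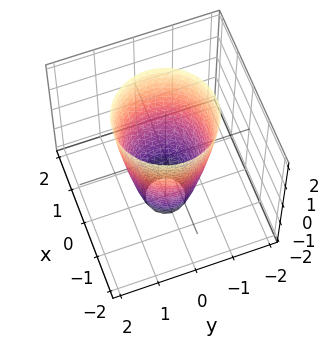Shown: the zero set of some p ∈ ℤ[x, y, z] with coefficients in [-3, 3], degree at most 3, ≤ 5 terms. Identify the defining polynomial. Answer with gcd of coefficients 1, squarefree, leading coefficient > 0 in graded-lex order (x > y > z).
(a) The degree is 2 — the shape is more complex than any degree-1 surface.
(b) Symmetries: the surface is invariant under rotation about z: p = q(x² + y², z).
(c) Against the integer gridlines: it misses every integer gridline on the z-axis; among the integer gridlines, it crosses the y-axis at y ∈ {-1, 1}; a circular section at z = -1 has radius between 0 and 1; among the integer gridlines, it crosses the x-axis at x ∈ {-1, 1}.
(d) Fitting integer coefficients to these (and the overall shape) gives p.

3*x^2 + 3*y^2 - z - 3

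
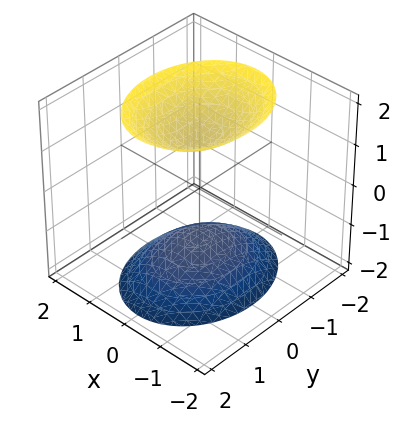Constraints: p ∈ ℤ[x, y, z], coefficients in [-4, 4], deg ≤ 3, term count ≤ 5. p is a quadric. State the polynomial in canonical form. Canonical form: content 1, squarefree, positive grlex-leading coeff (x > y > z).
First, I count 2 distinct pieces. They look like related sheets of one shape, so recover p as a whole.
Then, the degree is 2 — two sheets facing apart; a quadric.
Next, symmetries: the y ↦ −y reflection is a symmetry, so y appears only in even powers; the z ↦ −z reflection is a symmetry, so z appears only in even powers; it's symmetric under x → −x, forcing even powers of x.
Then, from the visible intercepts: no x-intercept at any integer in the box; no y-intercept at any integer in the box.
Finally, putting this together gives p.

3*x^2 + 2*y^2 - 2*z^2 + 3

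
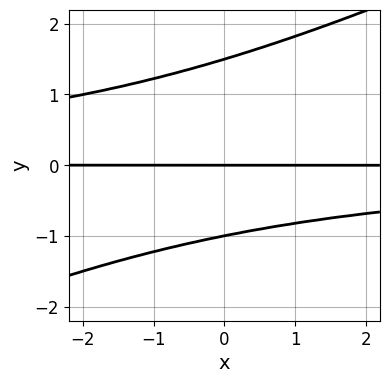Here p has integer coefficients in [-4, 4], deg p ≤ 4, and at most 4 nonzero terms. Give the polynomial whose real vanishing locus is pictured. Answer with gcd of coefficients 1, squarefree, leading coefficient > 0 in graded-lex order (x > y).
x*y^2 - 2*y^3 + y^2 + 3*y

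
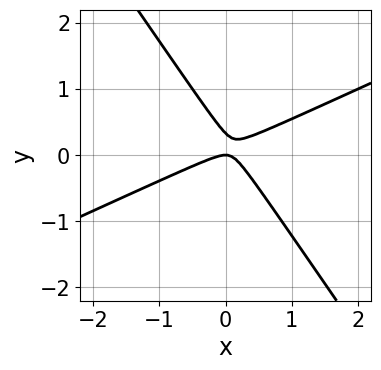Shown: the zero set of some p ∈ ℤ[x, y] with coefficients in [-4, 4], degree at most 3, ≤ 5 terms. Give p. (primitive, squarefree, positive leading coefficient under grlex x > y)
deg p = 2. No degree-1 curve has this shape.
Reading off the gridlines: it crosses the y-axis at the gridline y = 0; it meets the x-axis at x = 0 (among the integer gridlines).
These observations pin down the coefficients.

2*x^2 - 3*x*y - 3*y^2 + y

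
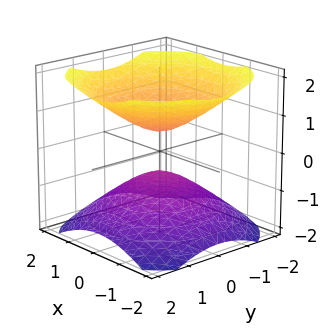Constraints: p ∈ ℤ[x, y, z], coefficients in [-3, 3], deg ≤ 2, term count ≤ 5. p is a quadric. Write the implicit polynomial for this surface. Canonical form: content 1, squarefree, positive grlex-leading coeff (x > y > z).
2*x^2 + 2*y^2 - 3*z^2 + 1

(a) There are 2 components. Treating them together as one polynomial.
(b) deg p = 2. Two sheets facing apart; a quadric.
(c) Symmetries: every cross-section ⟂ z is a circle, so x, y appear only via x² + y²; the z ↦ −z reflection is a symmetry, so z appears only in even powers.
(d) From the visible intercepts: no y-intercept at any integer in the box; a circular section at z = -1 has radius exactly 1; the surface avoids every integer x-axis point in the box.
(e) Solving for integer coefficients yields p as stated.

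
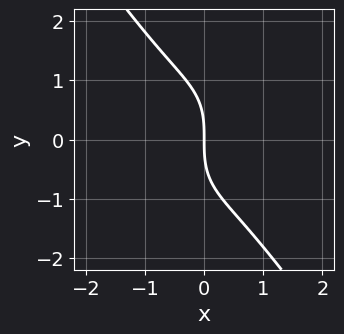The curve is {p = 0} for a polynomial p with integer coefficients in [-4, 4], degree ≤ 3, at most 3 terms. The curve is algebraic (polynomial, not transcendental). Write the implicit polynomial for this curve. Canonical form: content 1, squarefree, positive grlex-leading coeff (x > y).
3*x^3 + y^3 + 3*x

(a) Degree: a generic line meets the curve in up to 3 points, so deg p = 3.
(b) From the visible intercepts: it crosses the x-axis at the gridline x = 0; it meets the y-axis at y = 0 (among the integer gridlines).
(c) Together with the visible shape, these determine p as stated.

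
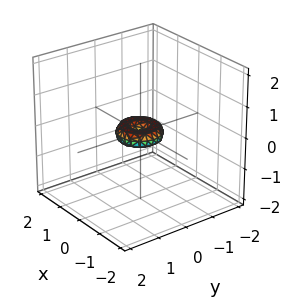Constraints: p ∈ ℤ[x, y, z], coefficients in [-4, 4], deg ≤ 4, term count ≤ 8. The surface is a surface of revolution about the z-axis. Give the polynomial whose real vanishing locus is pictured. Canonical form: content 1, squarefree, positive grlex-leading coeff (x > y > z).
2*x^4 + 4*x^2*y^2 + 2*y^4 - x^2 - y^2 + 2*z^2

1. Degree: a generic line meets the surface in up to 4 points, so deg p = 4.
2. Symmetries: every cross-section ⟂ z is a circle, so x, y appear only via x² + y².
3. Checking where it meets the axes: it crosses the y-axis at the gridline y = 0; it meets the x-axis at x = 0 (among the integer gridlines); a circular section at z = 0 has radius between 0 and 1.
4. These observations pin down the coefficients.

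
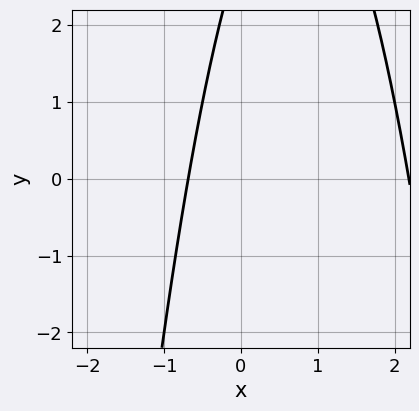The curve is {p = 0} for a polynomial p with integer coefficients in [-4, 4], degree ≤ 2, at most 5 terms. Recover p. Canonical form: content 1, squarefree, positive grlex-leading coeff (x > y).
2*x^2 - 3*x + y - 3

First, the degree is 2 — no degree-1 curve has this shape.
Then, from the visible intercepts: it misses every integer gridline on the y-axis.
Finally, assembling these constraints gives the stated polynomial.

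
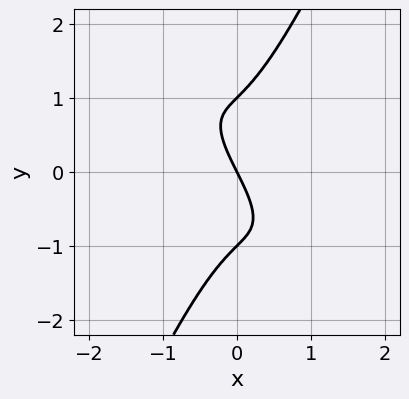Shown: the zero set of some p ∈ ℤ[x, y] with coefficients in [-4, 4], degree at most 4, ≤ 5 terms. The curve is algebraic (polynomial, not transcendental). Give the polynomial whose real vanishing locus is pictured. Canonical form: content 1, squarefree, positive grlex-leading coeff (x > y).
(a) Degree: no degree-2 curve has this shape, so deg p = 3.
(b) From the visible intercepts: the y-axis gridline crossings are at y ∈ {-1, 0, 1}; one x-axis crossing is at x = 0.
(c) Fitting integer coefficients to these (and the overall shape) gives p.

3*x^3 + 3*x^2*y - y^3 + 2*x + y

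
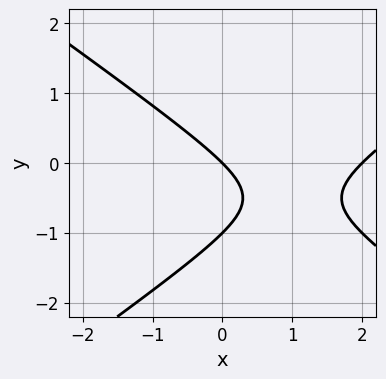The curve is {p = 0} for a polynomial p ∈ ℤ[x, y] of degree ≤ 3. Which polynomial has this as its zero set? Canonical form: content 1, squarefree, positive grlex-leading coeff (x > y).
x^2 - 2*y^2 - 2*x - 2*y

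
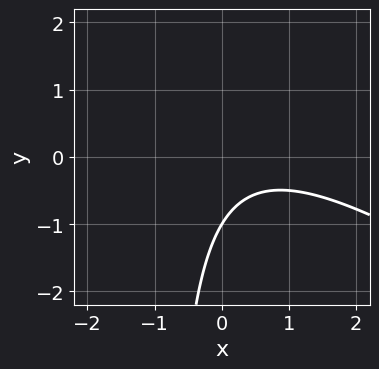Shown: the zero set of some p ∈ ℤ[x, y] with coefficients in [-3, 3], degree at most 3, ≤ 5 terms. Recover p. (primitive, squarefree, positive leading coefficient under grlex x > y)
deg p = 2. A generic line meets the curve in up to 2 points.
Against the integer gridlines: it misses every integer gridline on the x-axis; it meets the y-axis at y = -1 (among the integer gridlines).
The integer polynomial consistent with all of this is the stated p.

2*x^2 + 3*x*y - 2*x + 3*y + 3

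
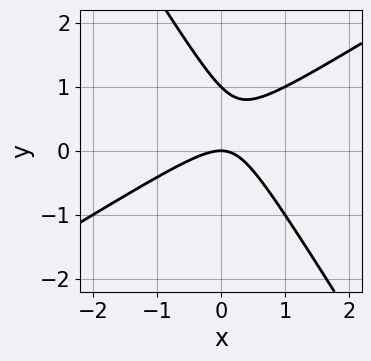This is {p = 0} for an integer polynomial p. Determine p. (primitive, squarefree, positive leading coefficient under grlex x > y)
x^2 - x*y - y^2 + y

The degree is 2 — no degree-1 curve has this shape.
From the visible intercepts: it crosses the x-axis at the gridline x = 0; among the integer gridlines, it crosses the y-axis at y ∈ {0, 1}.
Matching integer coefficients to the picture gives p.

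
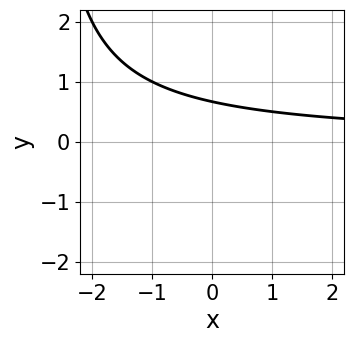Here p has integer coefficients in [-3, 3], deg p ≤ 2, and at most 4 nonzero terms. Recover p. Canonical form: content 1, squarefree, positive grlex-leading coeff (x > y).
x*y + 3*y - 2

First, the degree is 2 — no degree-1 curve has this shape.
Next, against the integer gridlines: no x-intercept at any integer in the box.
Finally, solving for integer coefficients yields p as stated.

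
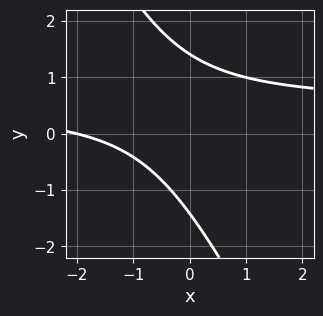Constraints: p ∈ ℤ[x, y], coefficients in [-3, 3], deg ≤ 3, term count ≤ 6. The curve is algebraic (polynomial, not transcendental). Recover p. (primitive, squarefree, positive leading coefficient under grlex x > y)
1. The degree is 2 — a generic line meets the curve in up to 2 points.
2. From the axis intercepts and sections: it meets the x-axis at x = -2 (among the integer gridlines).
3. Matching integer coefficients to the picture gives p.

2*x*y + y^2 - x - 2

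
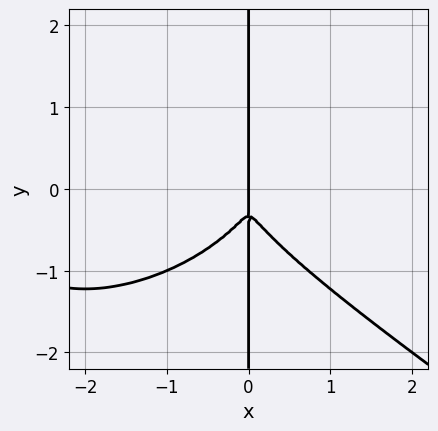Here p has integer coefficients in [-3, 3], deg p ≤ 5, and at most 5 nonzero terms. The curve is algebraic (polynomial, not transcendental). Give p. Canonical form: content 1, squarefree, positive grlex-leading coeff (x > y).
x^4 + 3*x*y^3 + 3*x^3 + x*y^2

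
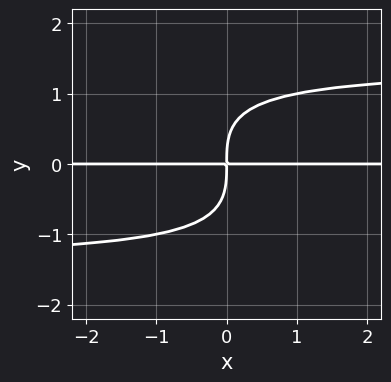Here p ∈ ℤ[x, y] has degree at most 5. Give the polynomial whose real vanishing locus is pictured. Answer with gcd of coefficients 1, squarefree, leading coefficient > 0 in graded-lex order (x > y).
1. The degree is 4 — a generic line meets the curve in up to 4 points.
2. Reading off the gridlines: the visible x-axis segment lies entirely on the curve.
3. Solving for integer coefficients yields p as stated.

x*y^3 + y^4 - 2*x*y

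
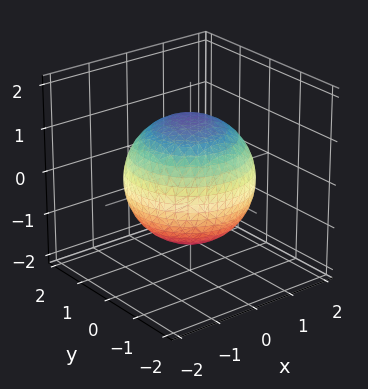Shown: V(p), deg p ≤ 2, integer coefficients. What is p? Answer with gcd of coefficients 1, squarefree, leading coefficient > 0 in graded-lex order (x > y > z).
x^2 + y^2 + z^2 - 2

1. deg p = 2. A generic line meets the surface in up to 2 points.
2. Symmetries: the z-axis is an axis of rotation, so x and y enter only as x² + y².
3. Against the integer gridlines: a circular section at z = 1 has radius exactly 1.
4. Putting this together gives p.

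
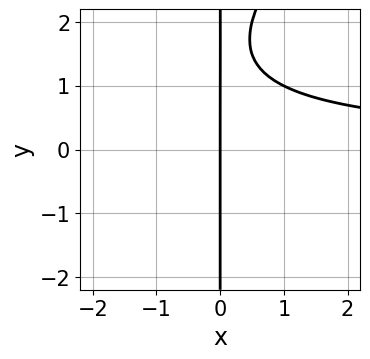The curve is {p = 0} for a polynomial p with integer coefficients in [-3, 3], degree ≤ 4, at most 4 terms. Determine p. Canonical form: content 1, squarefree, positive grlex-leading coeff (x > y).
x^2*y - x*y^2 + 3*x*y - 3*x

Degree: a generic line meets the curve in up to 3 points, so deg p = 3.
Against the integer gridlines: it meets the x-axis at x = 0 (among the integer gridlines); every point of the y-axis in the box is on the curve.
Assembling these constraints gives the stated polynomial.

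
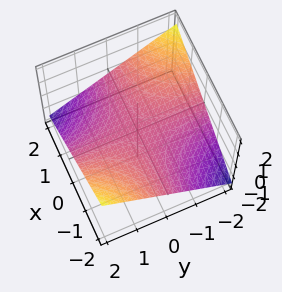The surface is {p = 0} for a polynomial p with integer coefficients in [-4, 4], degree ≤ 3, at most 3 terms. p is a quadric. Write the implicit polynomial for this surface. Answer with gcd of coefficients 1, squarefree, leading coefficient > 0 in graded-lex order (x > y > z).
x*y + 3*z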